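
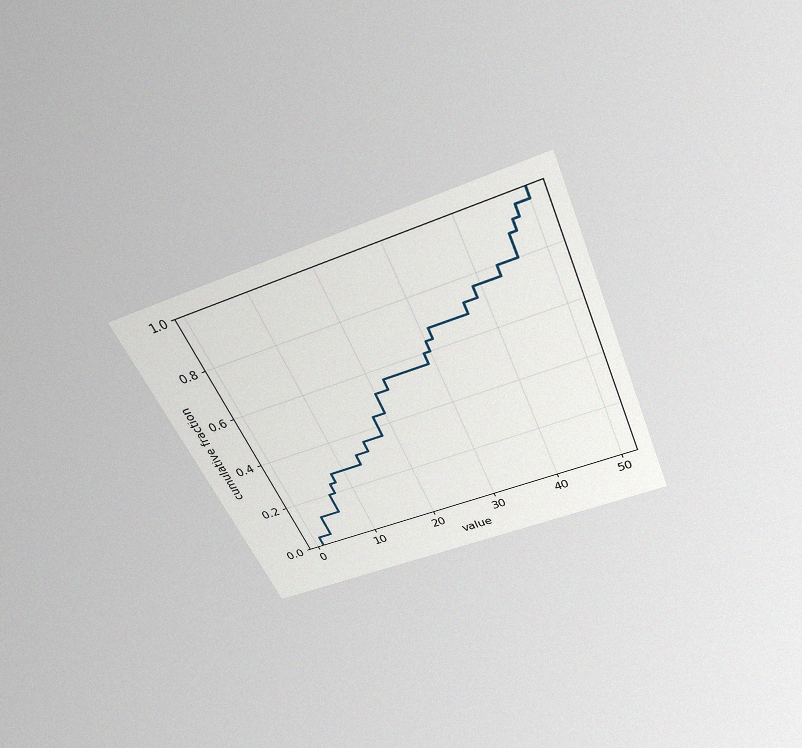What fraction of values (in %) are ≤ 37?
72%

The chart is tilted about 23° counter-clockwise and viewed slightly from above, with some photo noise. At x=37 the ECDF step is at 72%.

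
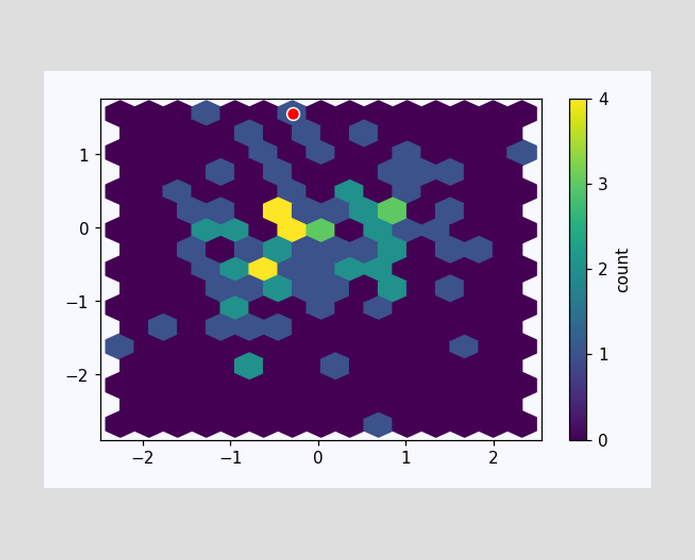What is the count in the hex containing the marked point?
1

The marked hex reads 1 on the colorbar.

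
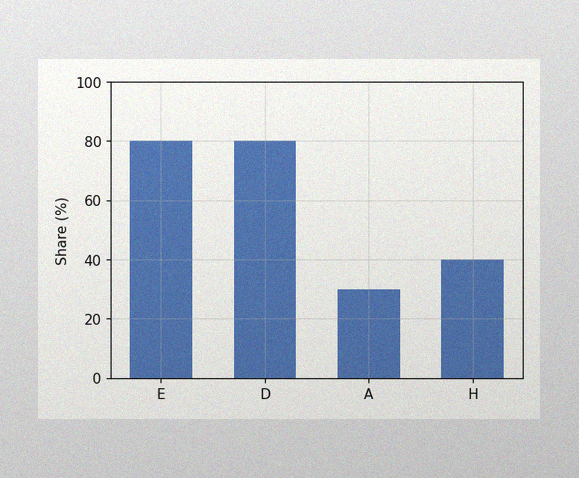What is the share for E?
80%

The image has some photo noise and uneven lighting. Reading along the chart's y-axis, the E bar reaches 80%.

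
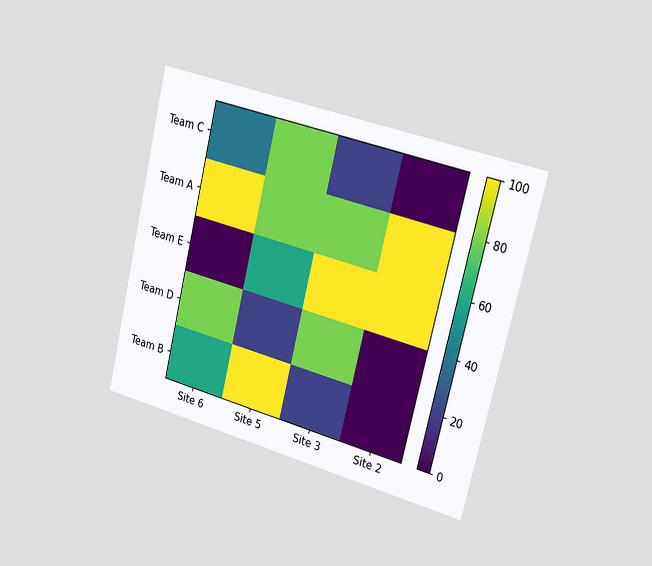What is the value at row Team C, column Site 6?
The chart is tilted about 14° clockwise and viewed slightly from the right. Matching cell (Team C, Site 6) against the colorbar gives 40.

40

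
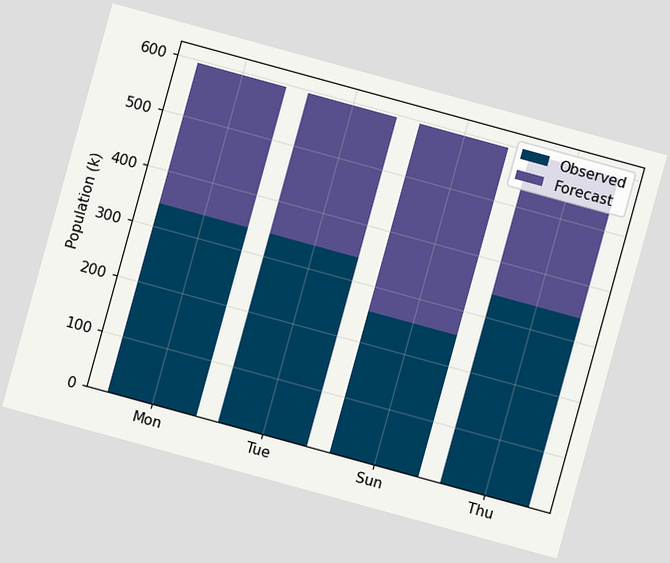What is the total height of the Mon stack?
595k

The chart is tilted about 15° clockwise. The Mon stack's top reaches 595k on the y-axis.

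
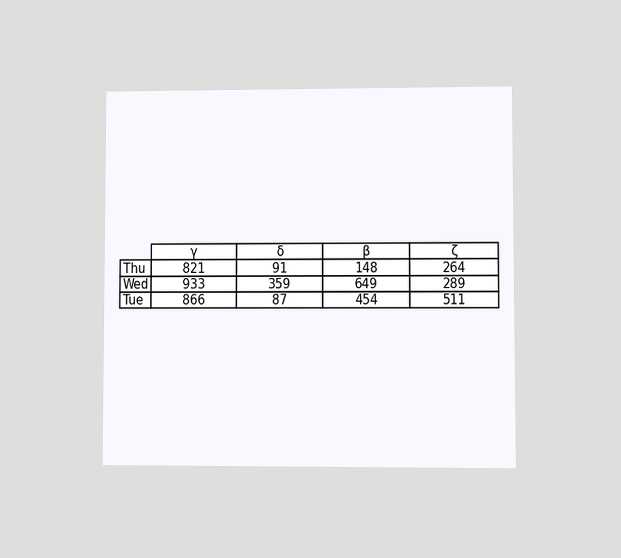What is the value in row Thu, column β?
The chart is viewed at a slight angle. The (Thu, β) cell reads 148.

148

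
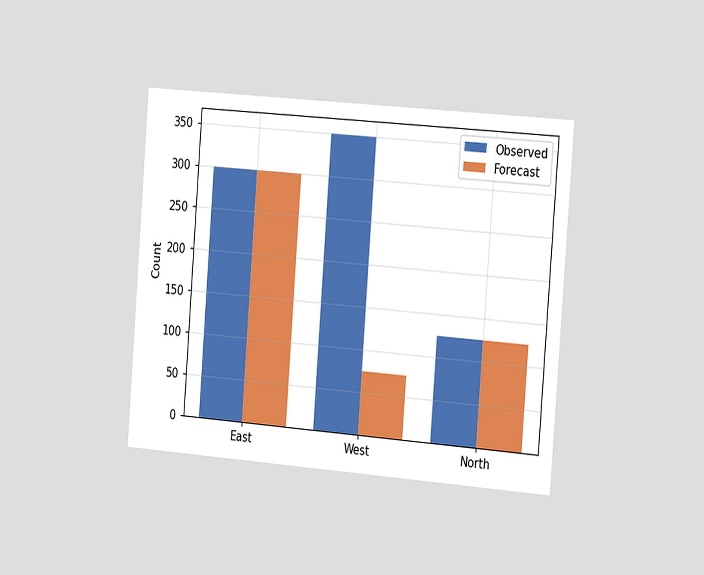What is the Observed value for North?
The chart is tilted about 4° clockwise and viewed slightly from the right. The Observed bar at North reaches 125 on the y-axis.

125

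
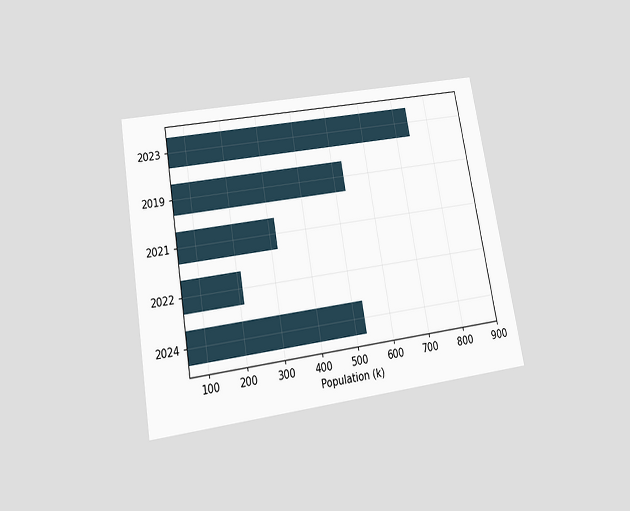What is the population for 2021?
318k

The chart is tilted about 10° counter-clockwise and viewed slightly from below. Reading along the chart's x-axis, the 2021 bar reaches 318k.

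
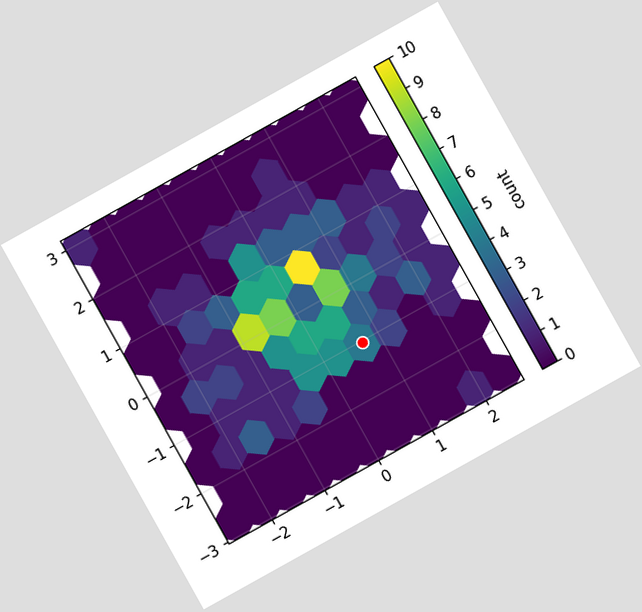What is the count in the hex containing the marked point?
4

The chart is tilted about 29° counter-clockwise. The marked hex reads 4 on the colorbar.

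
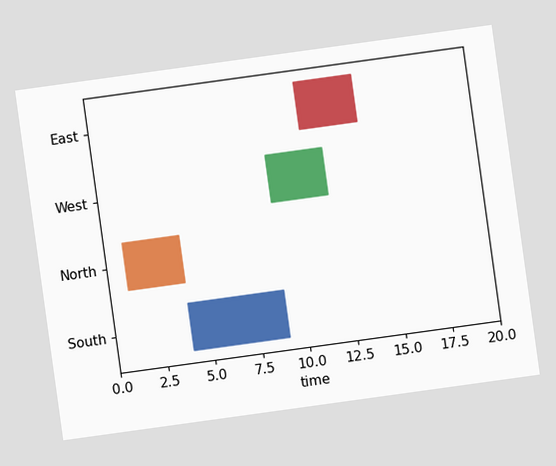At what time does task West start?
9

The chart is tilted about 8° counter-clockwise. The West bar begins at t=9.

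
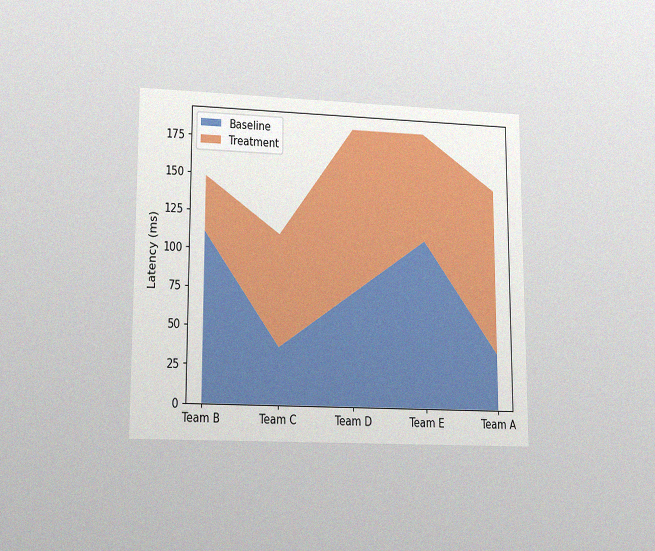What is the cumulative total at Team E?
185ms

The chart is viewed at a slight angle, with some photo noise. The stacked total at Team E reaches 185ms.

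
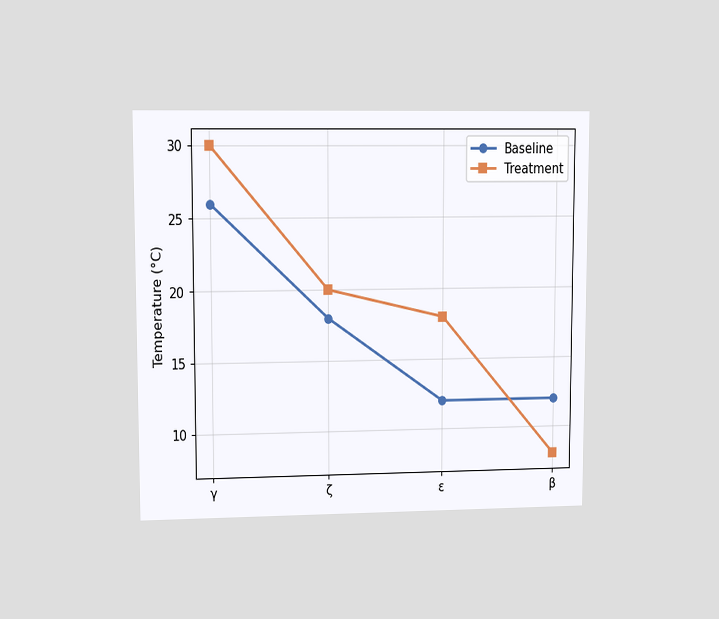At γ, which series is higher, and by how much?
Treatment, by 4°C

The chart is viewed at a slight angle. At γ, Treatment sits above the other line by 4°C.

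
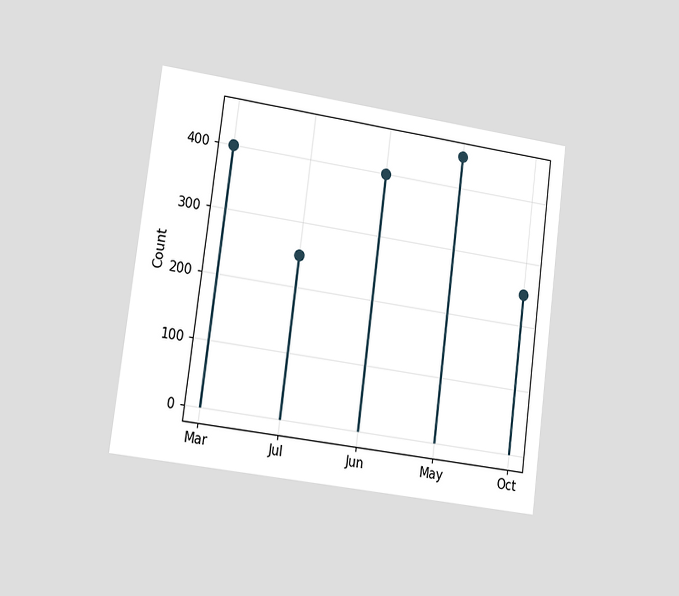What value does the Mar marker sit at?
The chart is tilted about 7° clockwise and viewed slightly from the left. The Mar marker sits at 400.

400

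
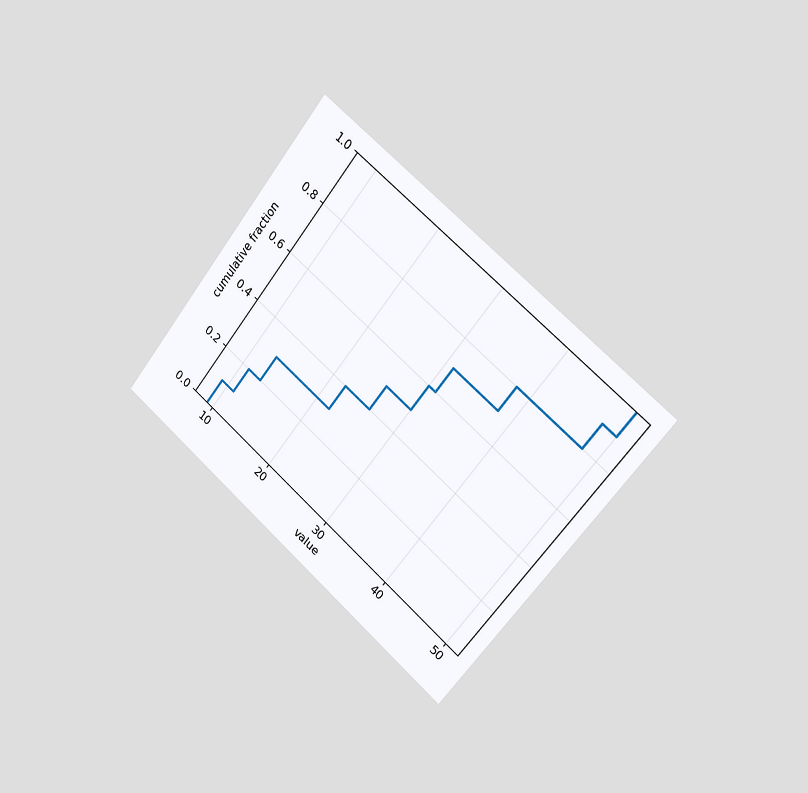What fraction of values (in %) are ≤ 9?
The chart is tilted about 38° clockwise and viewed slightly from the right. At x=9 the ECDF step is at 10%.

10%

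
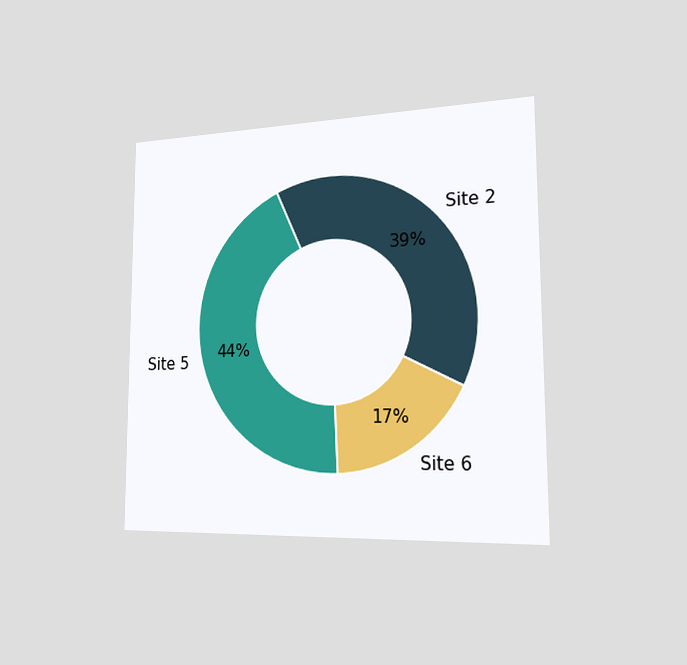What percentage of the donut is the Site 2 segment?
The chart is viewed slightly from the right. The Site 2 segment takes up 39% of the ring.

39%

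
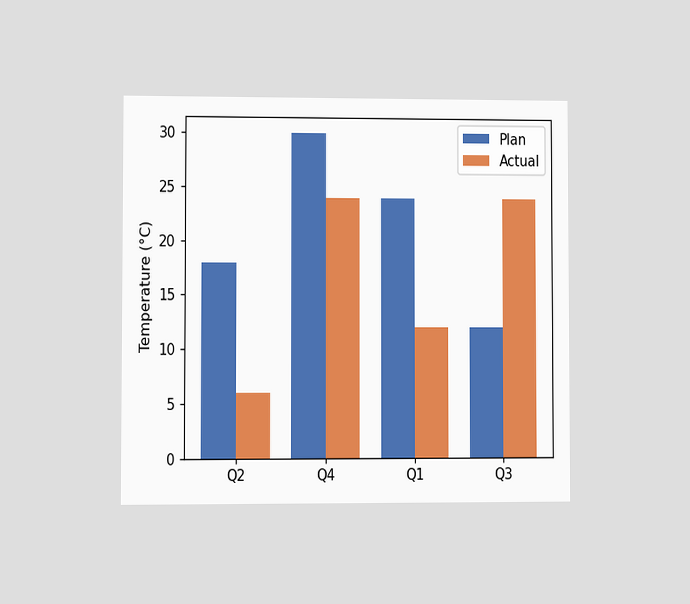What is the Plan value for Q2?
The chart is viewed at a slight angle. The Plan bar at Q2 reaches 18°C on the y-axis.

18°C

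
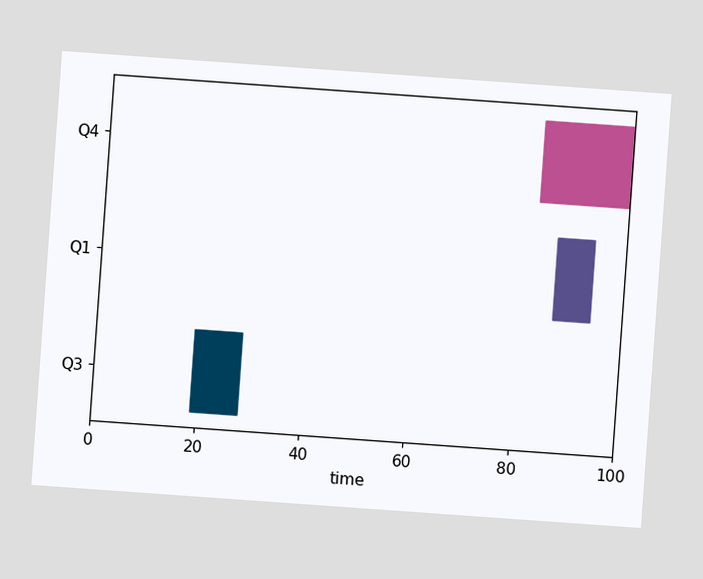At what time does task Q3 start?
19

The chart is tilted about 4° clockwise. The Q3 bar begins at t=19.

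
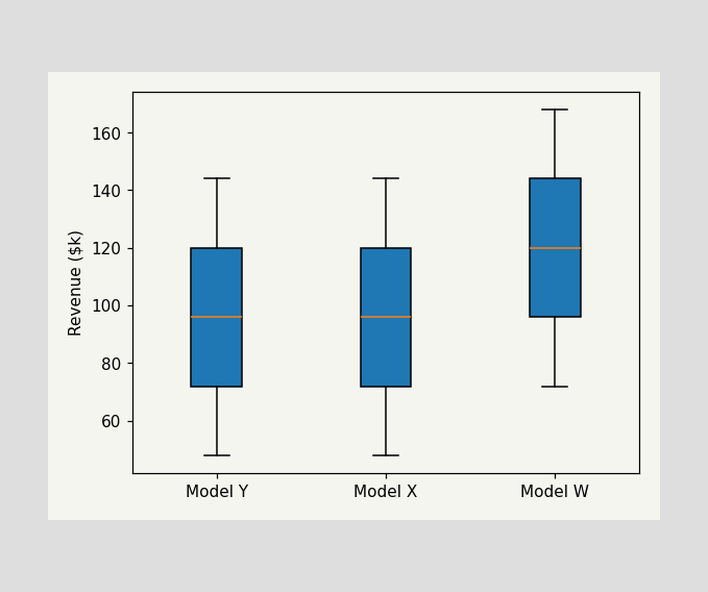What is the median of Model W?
$120k

The median line in the Model W box sits at $120k.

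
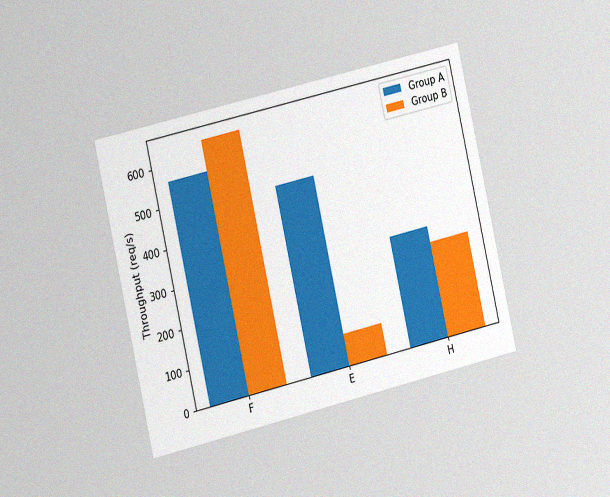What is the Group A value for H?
The chart is tilted about 13° counter-clockwise and viewed slightly from the left, with some photo noise. The Group A bar at H reaches 280req/s on the y-axis.

280req/s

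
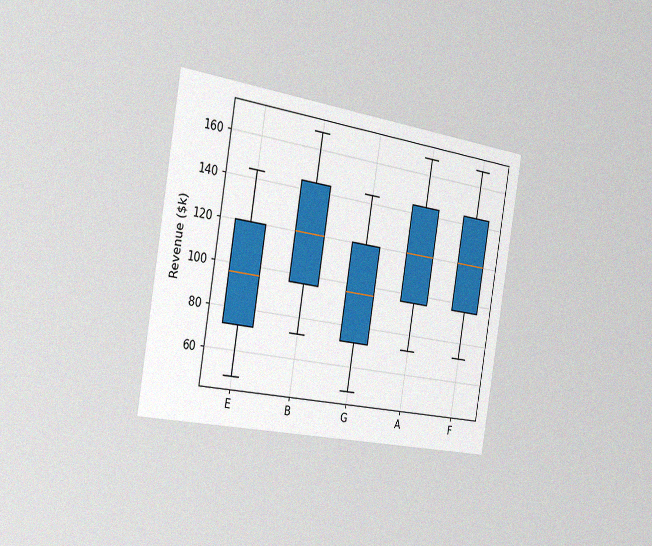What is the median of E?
The chart is tilted about 9° clockwise and viewed slightly from the left, with some photo noise. The median line in the E box sits at $96k.

$96k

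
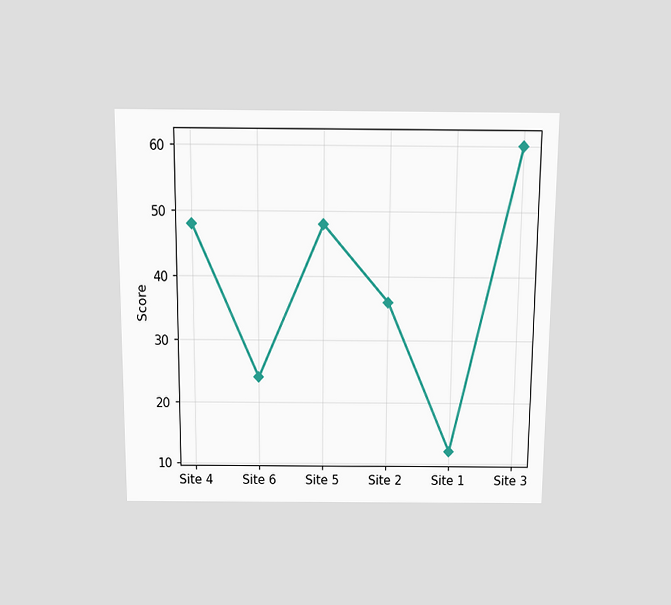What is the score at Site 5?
48

The chart is viewed slightly from above. At Site 5, the line is at 48.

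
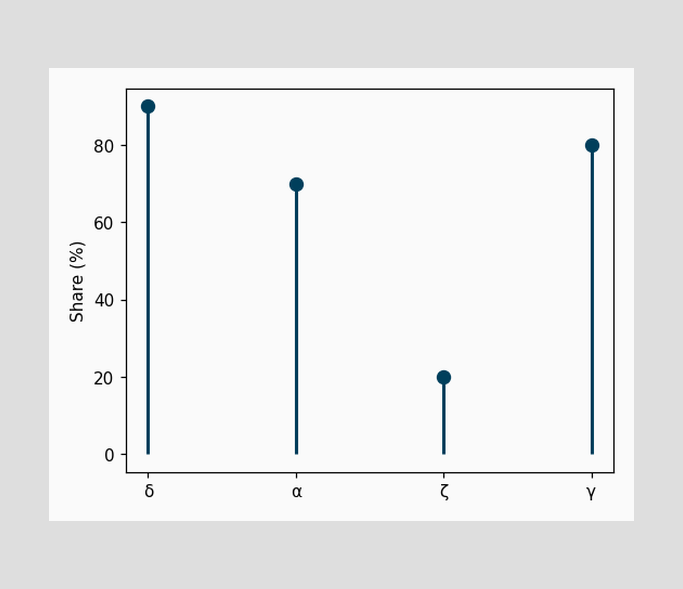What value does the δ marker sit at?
90%

The δ marker sits at 90%.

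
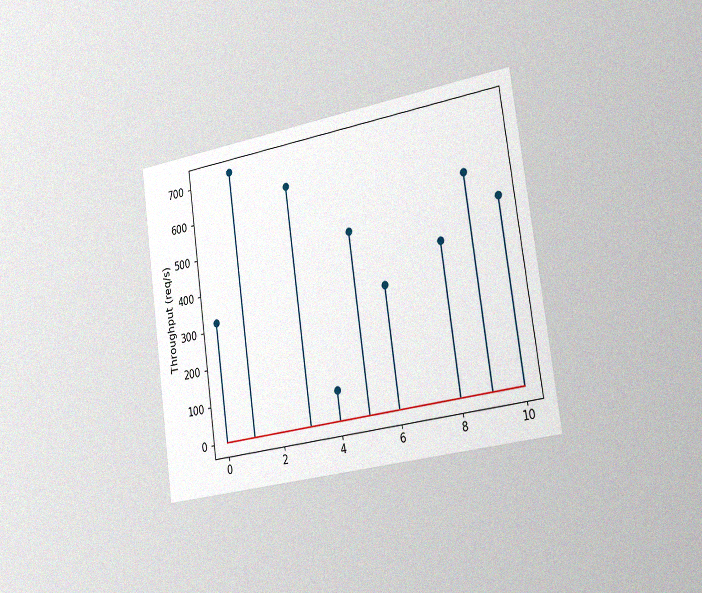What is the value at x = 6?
320req/s

The chart is tilted about 8° counter-clockwise and viewed slightly from the right, with some photo noise. The stem at x=6 reaches 320req/s.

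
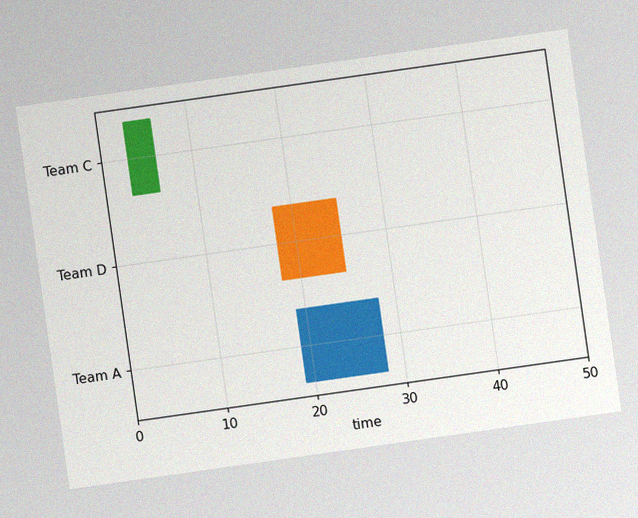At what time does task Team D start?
18

The chart is tilted about 8° counter-clockwise, with some photo noise. The Team D bar begins at t=18.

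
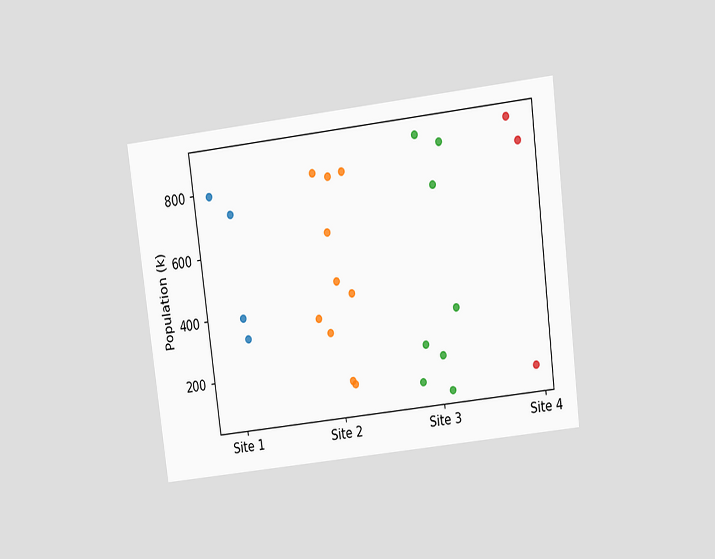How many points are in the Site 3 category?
The chart is tilted about 7° counter-clockwise and viewed slightly from above. Counting the markers in the Site 3 column gives 8.

8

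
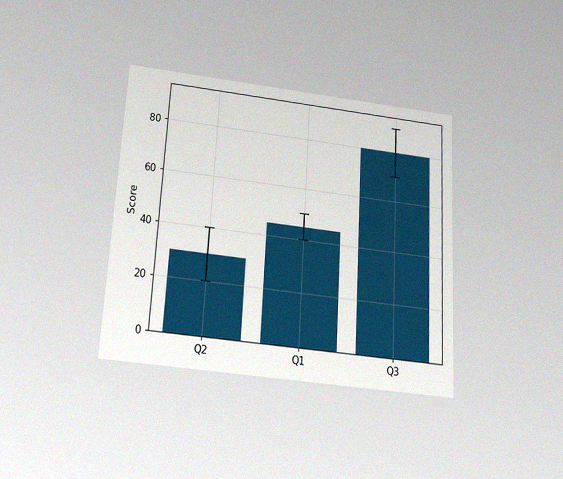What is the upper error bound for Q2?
40

The chart is tilted about 3° clockwise and viewed slightly from below, with some photo noise. The Q2 bar's upper whisker reaches 40.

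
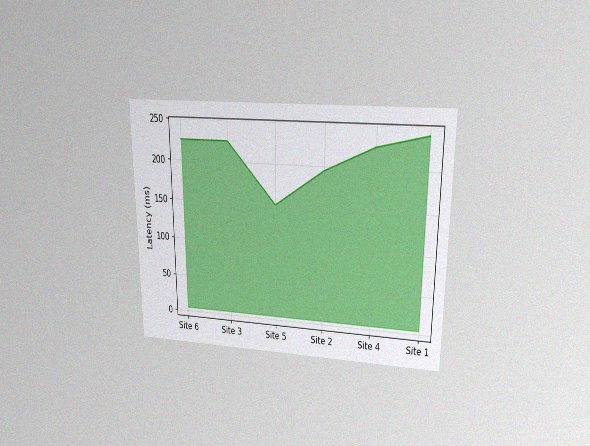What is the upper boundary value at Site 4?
225ms

The chart is viewed at a slight angle, with some photo noise. At Site 4 the upper boundary is at 225ms.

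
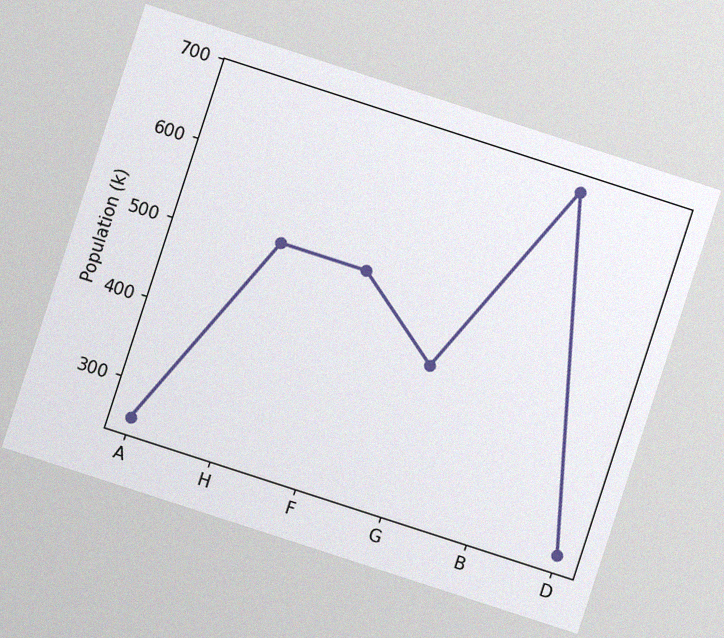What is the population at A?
255k

The chart is tilted about 18° clockwise, with some photo noise. At A, the line is at 255k.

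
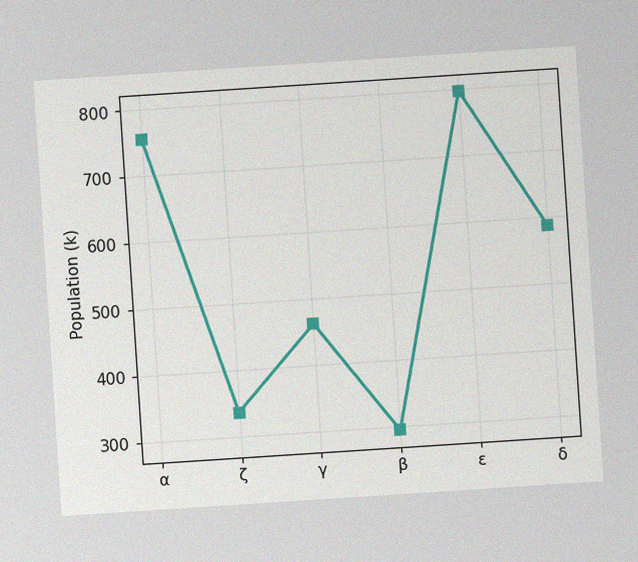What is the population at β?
294k

The chart is tilted about 4° counter-clockwise, with some photo noise. At β, the line is at 294k.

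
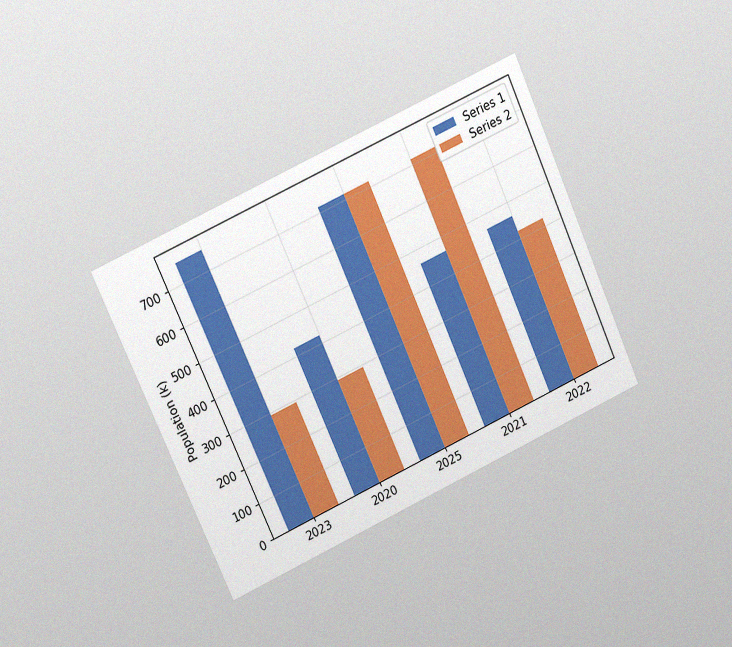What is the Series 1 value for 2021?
The chart is tilted about 24° counter-clockwise and viewed at a slight angle, with some photo noise. The Series 1 bar at 2021 reaches 462k on the y-axis.

462k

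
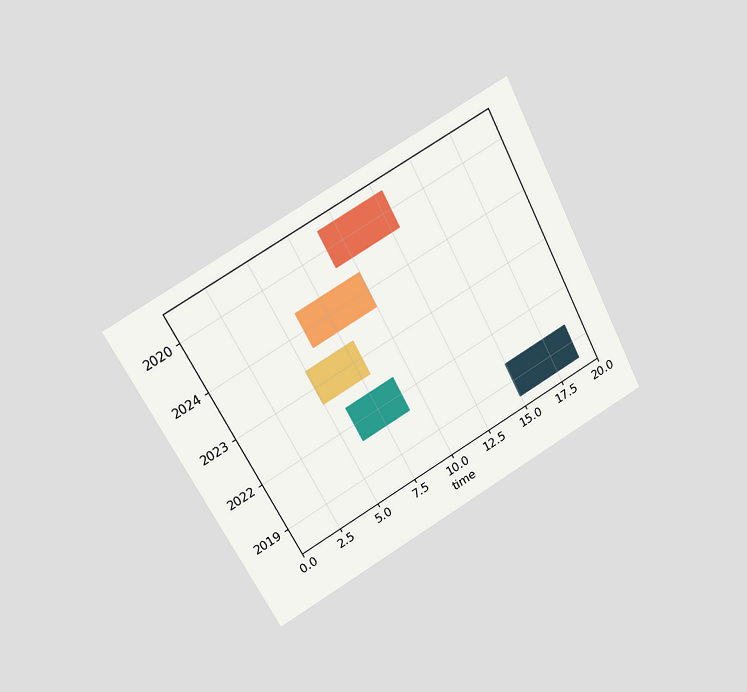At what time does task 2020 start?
9

The chart is tilted about 28° counter-clockwise and viewed at a slight angle. The 2020 bar begins at t=9.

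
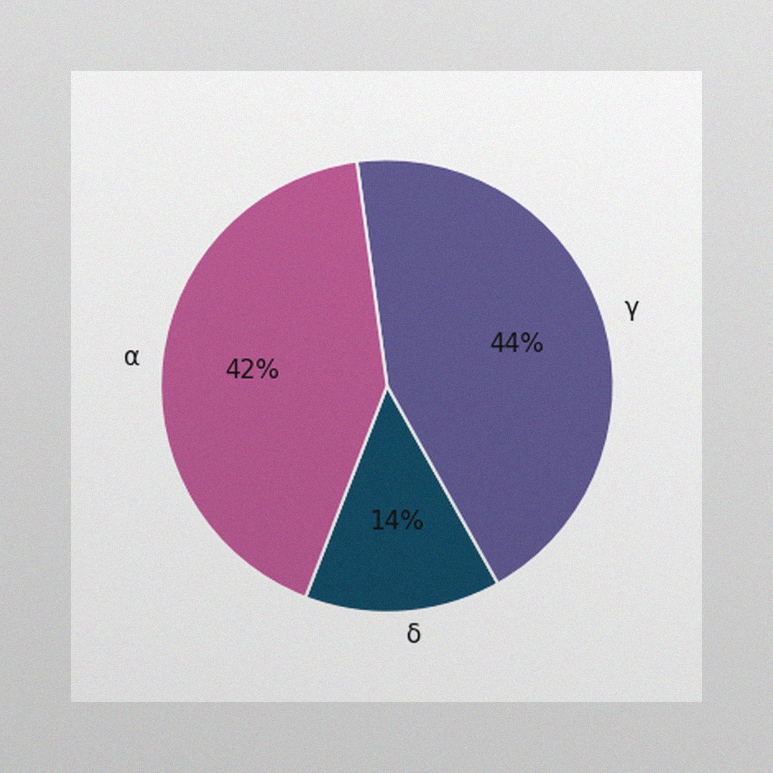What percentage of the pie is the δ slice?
14%

The image has some photo noise and uneven lighting. The δ slice takes up 14% of the pie.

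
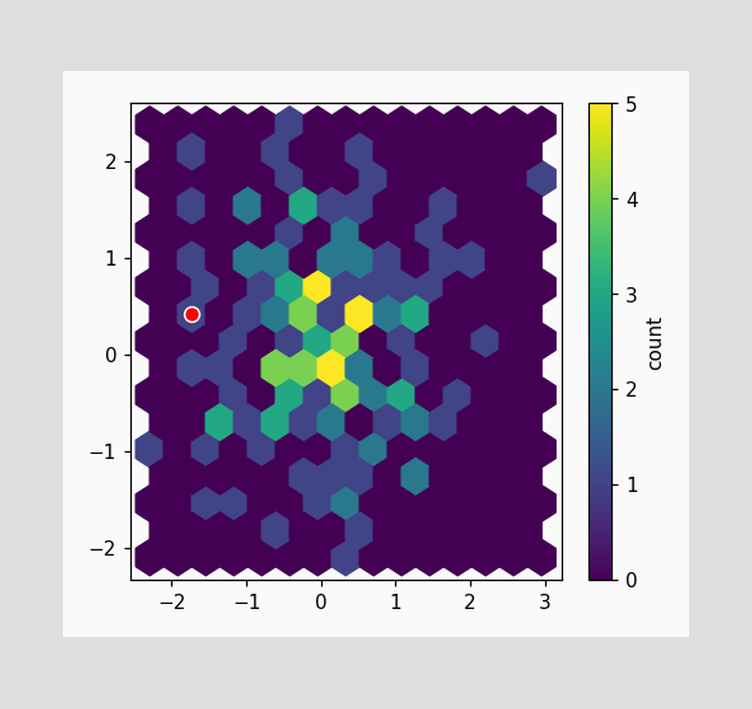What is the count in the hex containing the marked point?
The marked hex reads 1 on the colorbar.

1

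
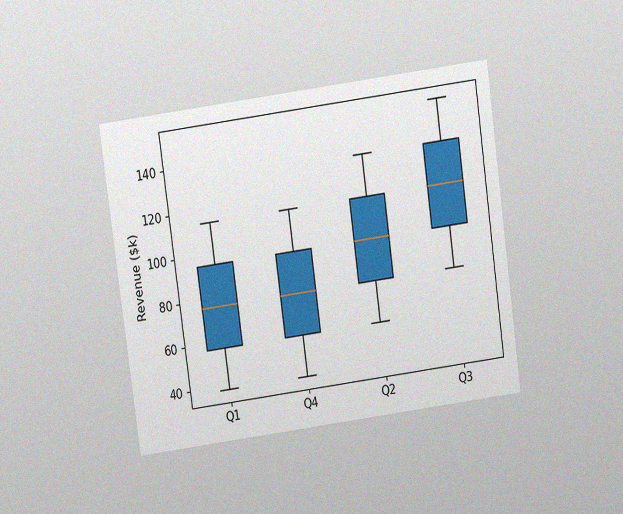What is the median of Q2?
The chart is tilted about 8° counter-clockwise and viewed at a slight angle, with some photo noise. The median line in the Q2 box sits at $95k.

$95k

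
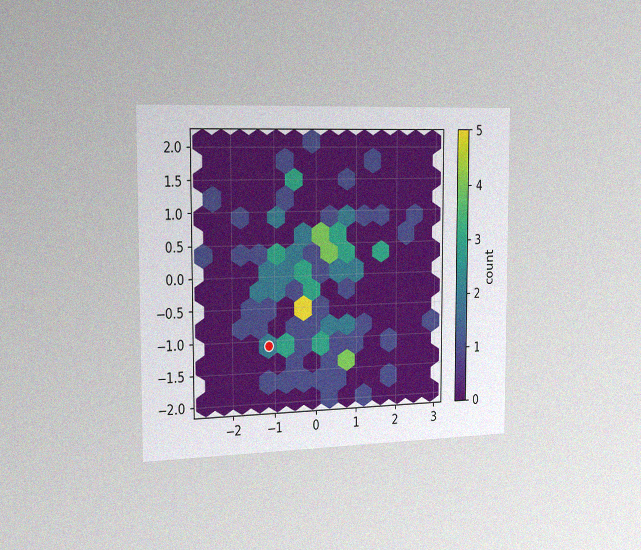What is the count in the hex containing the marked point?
The chart is viewed slightly from the left, with some photo noise. The marked hex reads 2 on the colorbar.

2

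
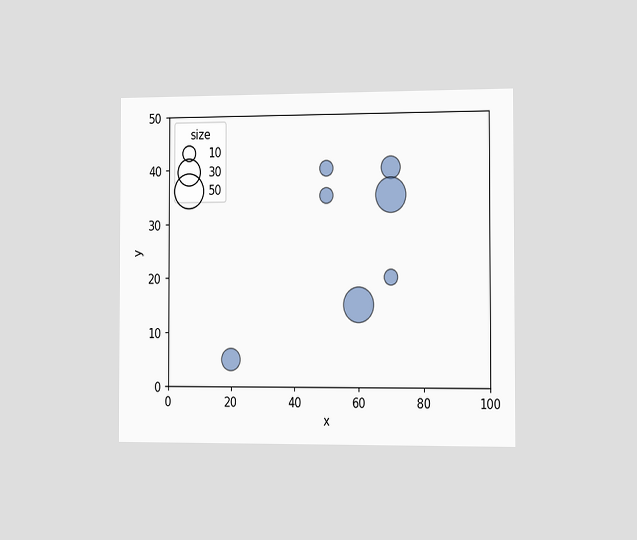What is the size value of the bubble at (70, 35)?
The chart is viewed slightly from the right. Matching the bubble at (70, 35) against the size legend gives 50.

50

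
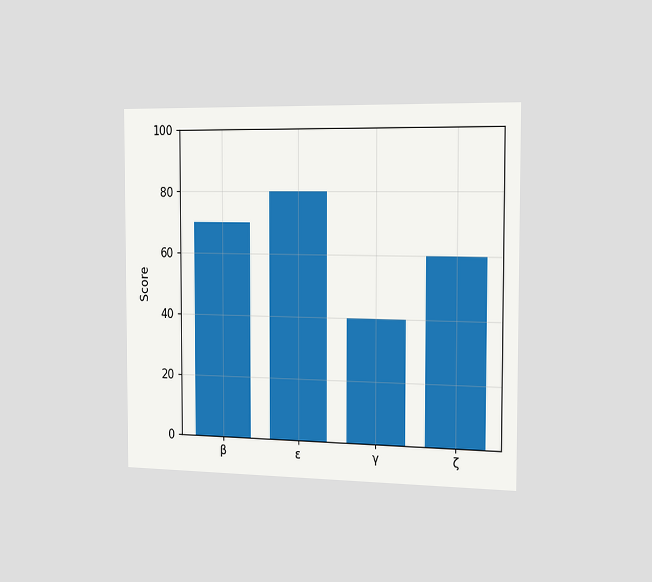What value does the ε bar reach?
The chart is viewed slightly from the right. Reading along the chart's y-axis, the ε bar reaches 80.

80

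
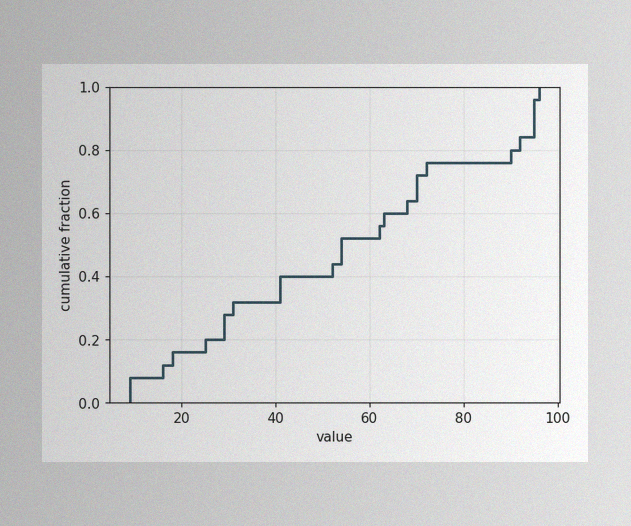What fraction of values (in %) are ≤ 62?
The image has some photo noise and uneven lighting. At x=62 the ECDF step is at 56%.

56%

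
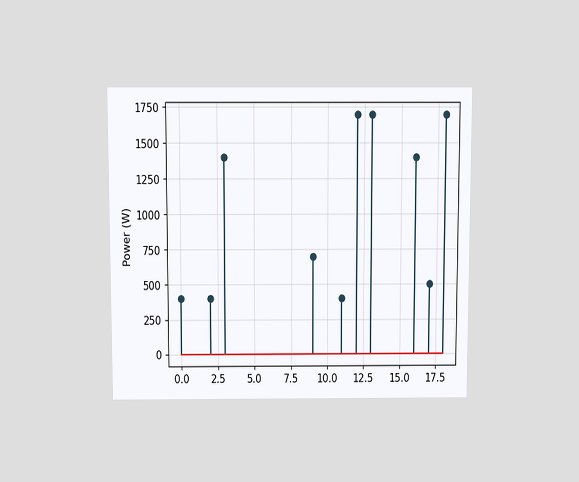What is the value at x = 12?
The chart is viewed slightly from above. The stem at x=12 reaches 1700W.

1700W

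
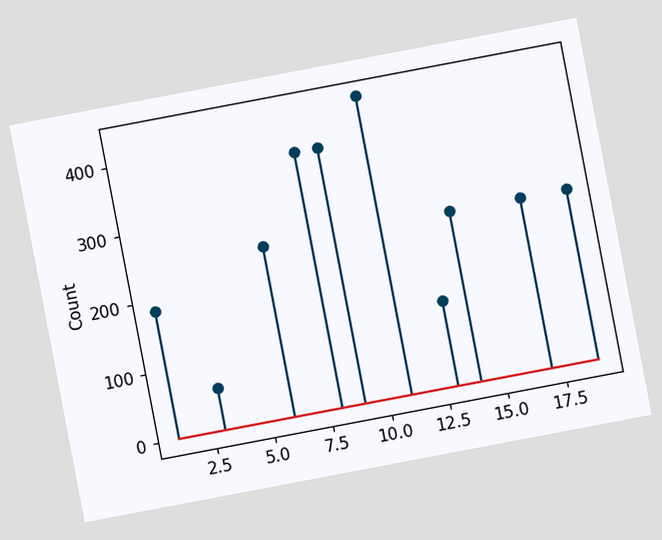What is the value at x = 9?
The chart is tilted about 11° counter-clockwise. The stem at x=9 reaches 372.

372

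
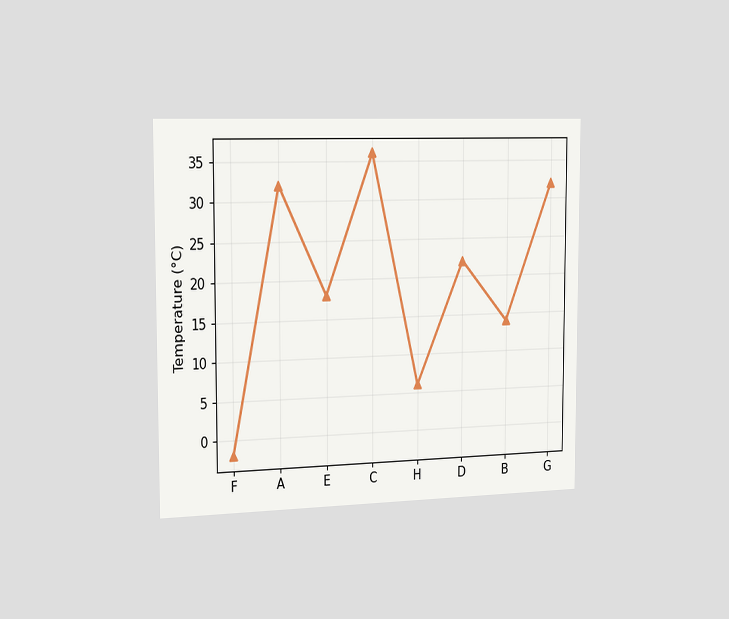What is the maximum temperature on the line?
36°C

The chart is viewed slightly from the left. The highest point is at C, and reading across to the y-axis gives 36°C.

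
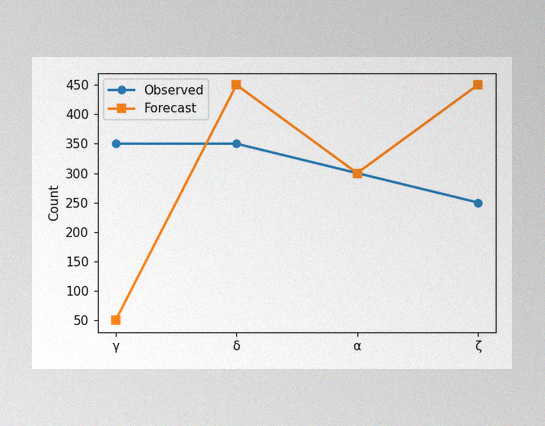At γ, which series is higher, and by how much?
The image has some photo noise and uneven lighting. At γ, Observed sits above the other line by 300.

Observed, by 300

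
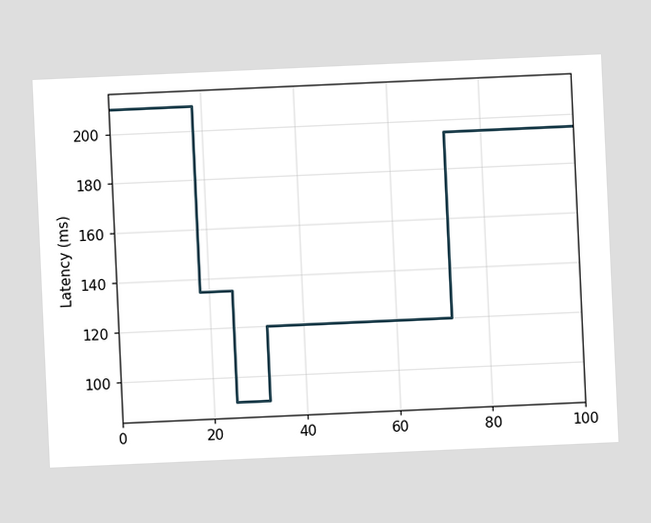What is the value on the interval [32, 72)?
120ms

The chart is tilted about 3° counter-clockwise. On [32, 72) the step sits at 120ms.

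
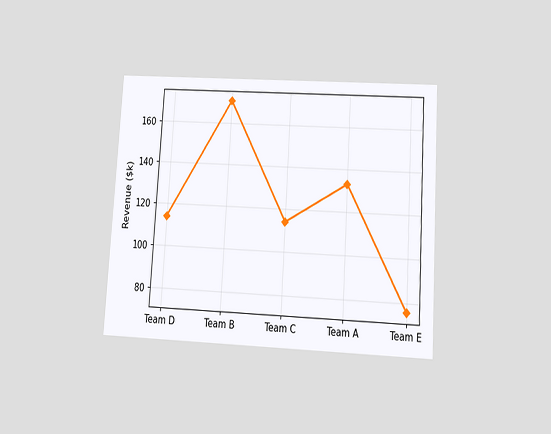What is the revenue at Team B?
The chart is tilted about 4° clockwise and viewed slightly from below. At Team B, the line is at $171k.

$171k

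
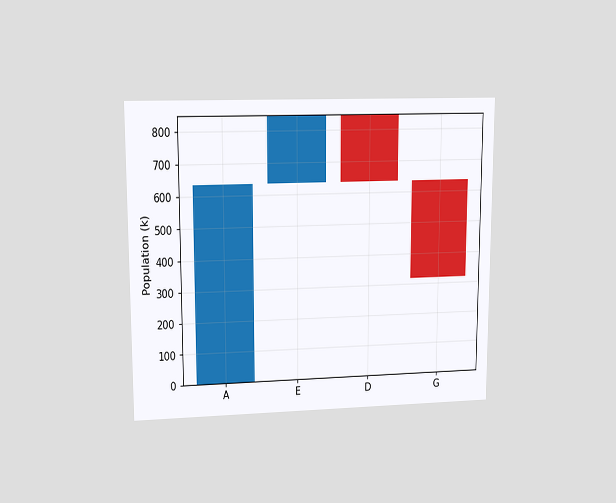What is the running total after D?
The chart is viewed at a slight angle. After D the running total reaches 636k.

636k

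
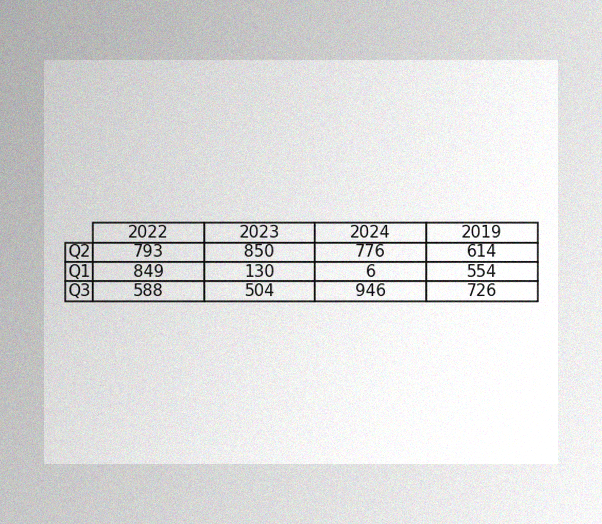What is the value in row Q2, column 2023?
850

The image has some photo noise and uneven lighting. The (Q2, 2023) cell reads 850.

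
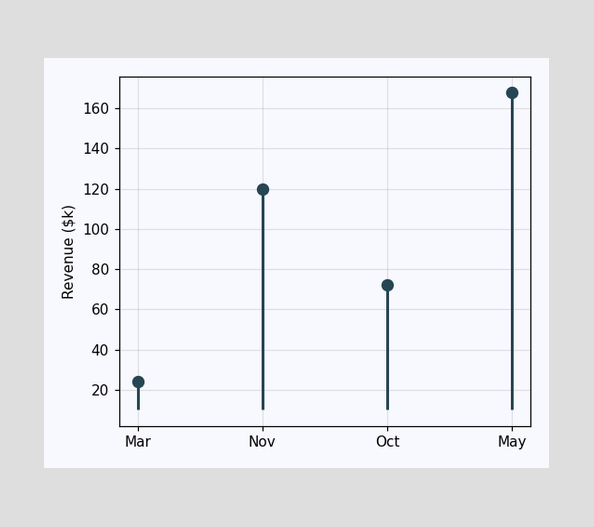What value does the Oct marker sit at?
$72k

The Oct marker sits at $72k.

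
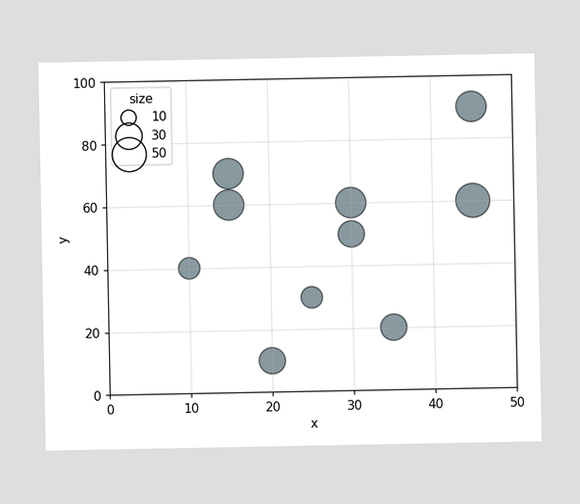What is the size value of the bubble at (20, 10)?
30

Matching the bubble at (20, 10) against the size legend gives 30.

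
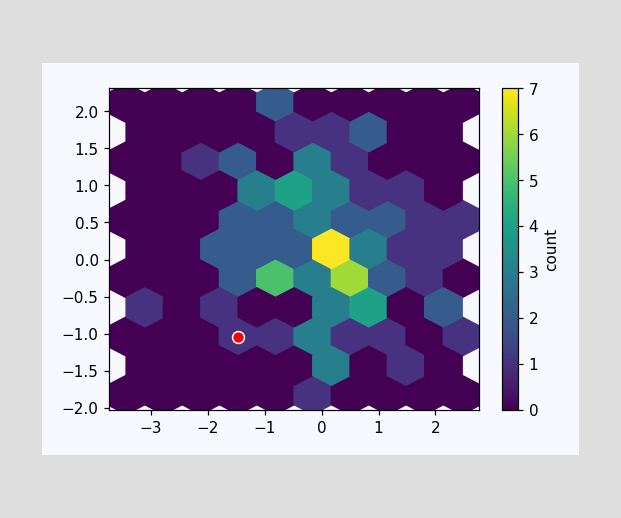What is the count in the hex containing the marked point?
1

The marked hex reads 1 on the colorbar.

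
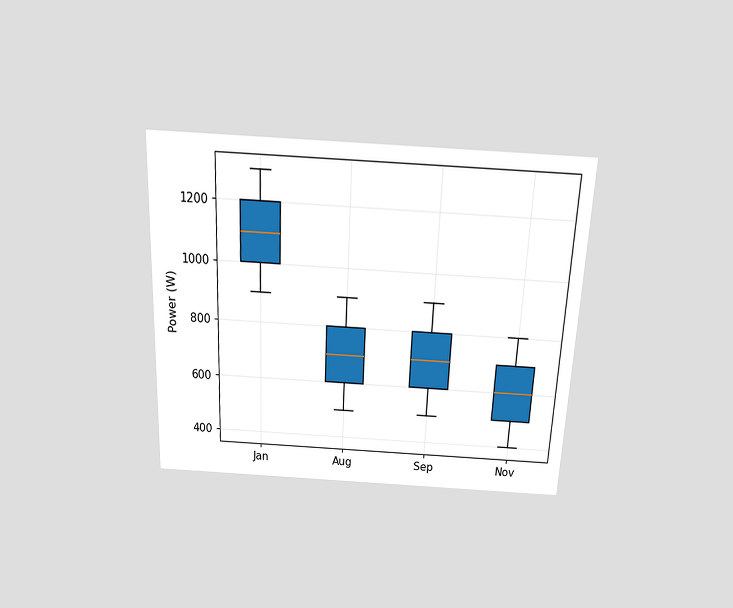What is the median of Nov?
The chart is tilted about 3° clockwise and viewed slightly from above. The median line in the Nov box sits at 600W.

600W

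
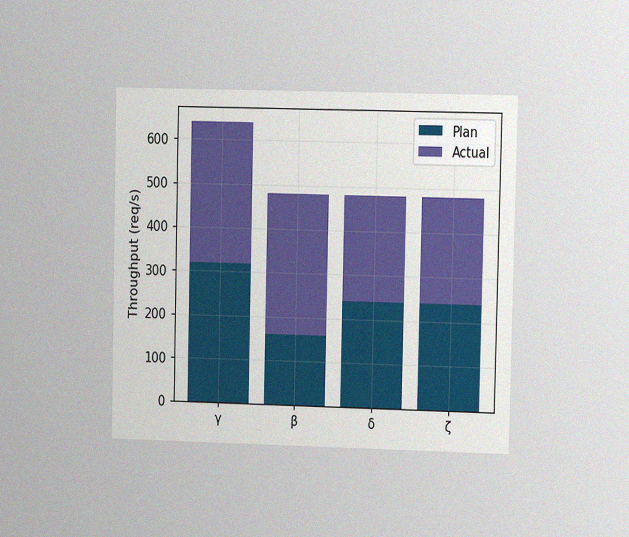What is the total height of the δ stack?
The chart is viewed at a slight angle, with some photo noise. The δ stack's top reaches 480req/s on the y-axis.

480req/s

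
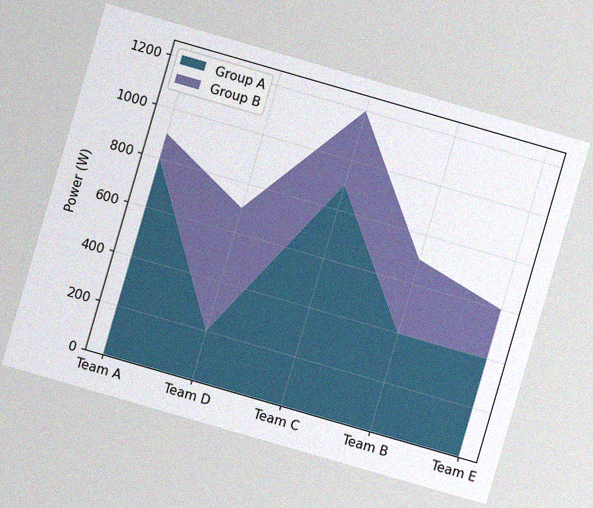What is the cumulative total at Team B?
The chart is tilted about 16° clockwise, with some photo noise. The stacked total at Team B reaches 700W.

700W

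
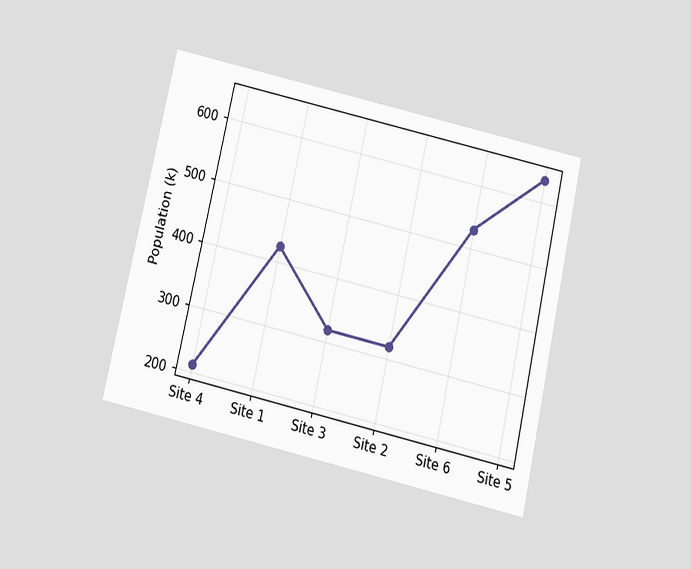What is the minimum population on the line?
The chart is tilted about 13° clockwise and viewed slightly from below. The lowest point is at Site 4, and reading across to the y-axis gives 212k.

212k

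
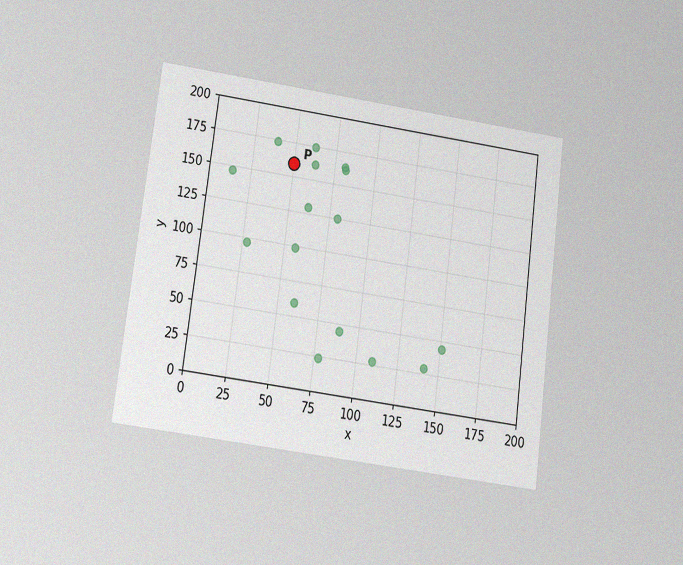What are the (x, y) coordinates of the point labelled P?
The chart is tilted about 7° clockwise and viewed at a slight angle, with some photo noise. Following the gridlines from P to each axis, P sits at (50, 160).

(50, 160)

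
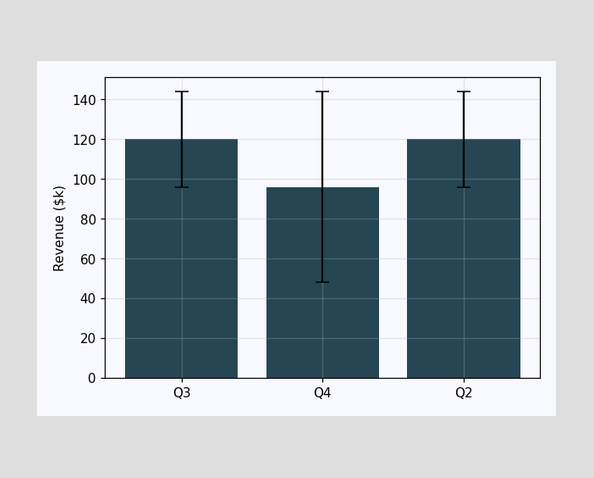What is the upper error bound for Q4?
$144k

The Q4 bar's upper whisker reaches $144k.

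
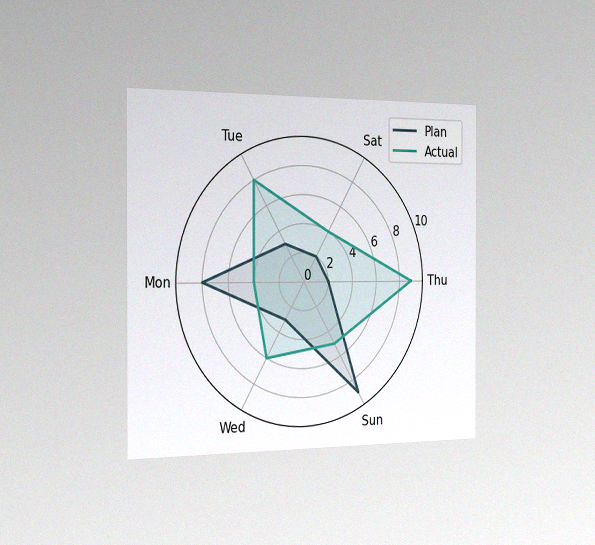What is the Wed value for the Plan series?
The chart is viewed slightly from the left, with some photo noise. On the Wed axis, Plan reaches 3.

3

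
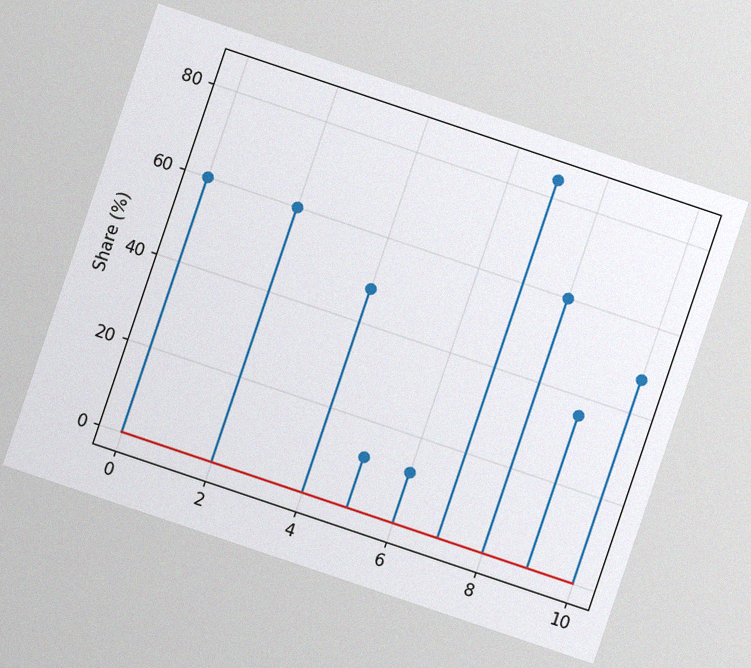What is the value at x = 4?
The chart is tilted about 19° clockwise, with some photo noise. The stem at x=4 reaches 48%.

48%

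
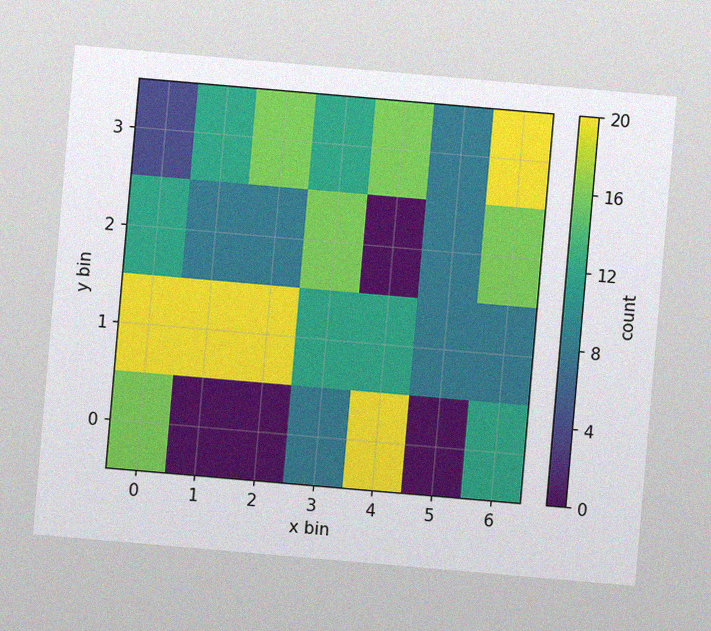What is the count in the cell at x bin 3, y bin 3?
The chart is tilted about 5° clockwise, with some photo noise. Matching the cell (3, 3) against the colorbar gives 12.

12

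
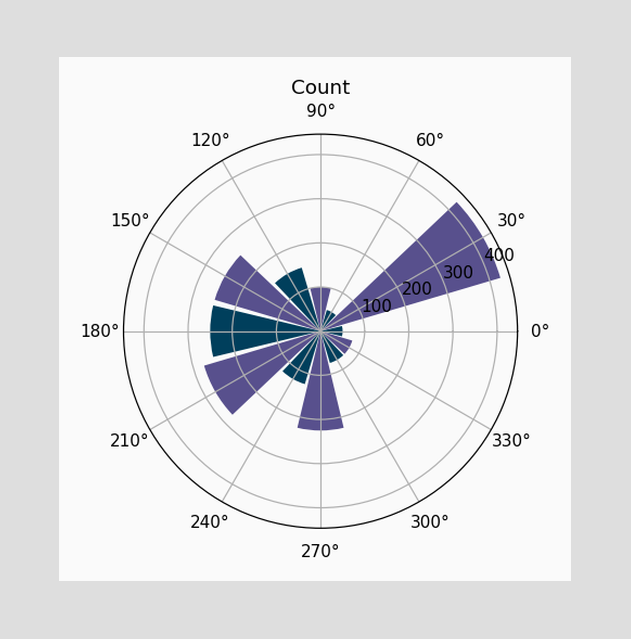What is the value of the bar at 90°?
The bar at 90° reaches 100 on the radial axis.

100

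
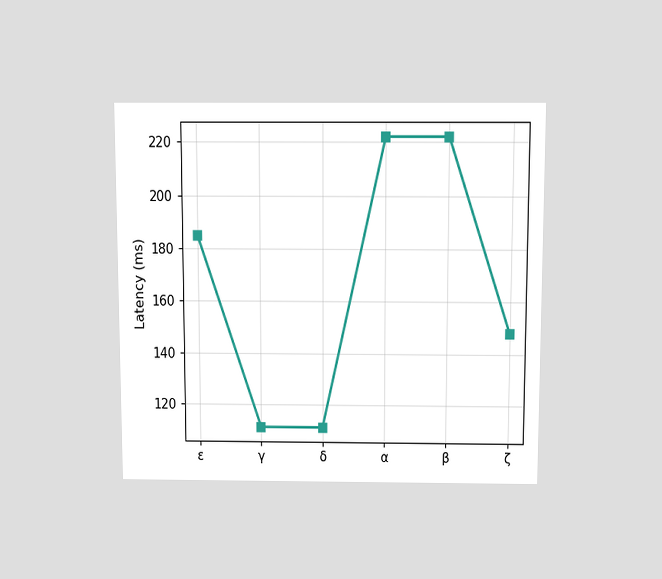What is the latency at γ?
The chart is viewed slightly from above. At γ, the line is at 111ms.

111ms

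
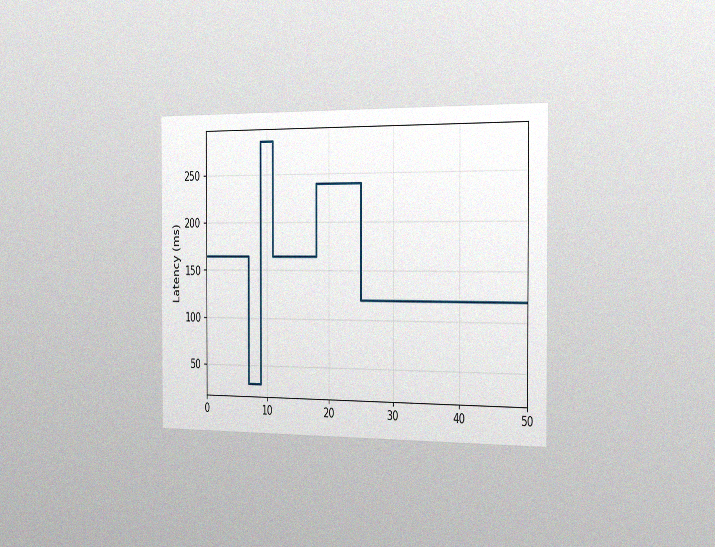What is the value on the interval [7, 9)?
30ms

The chart is viewed slightly from the right, with some photo noise. On [7, 9) the step sits at 30ms.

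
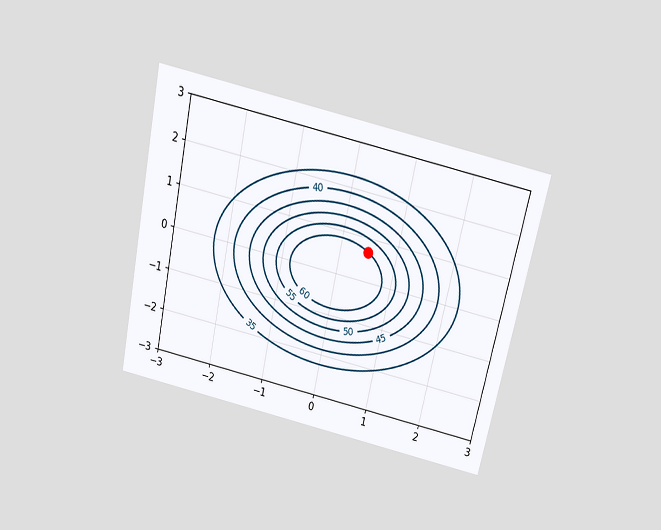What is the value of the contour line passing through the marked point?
The chart is tilted about 12° clockwise and viewed slightly from above. The marked point sits on the contour labelled 60.

60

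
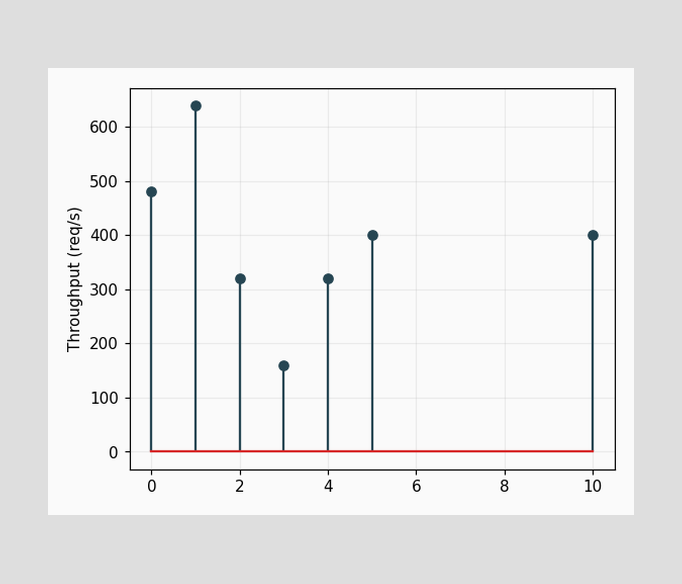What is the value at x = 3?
160req/s

The stem at x=3 reaches 160req/s.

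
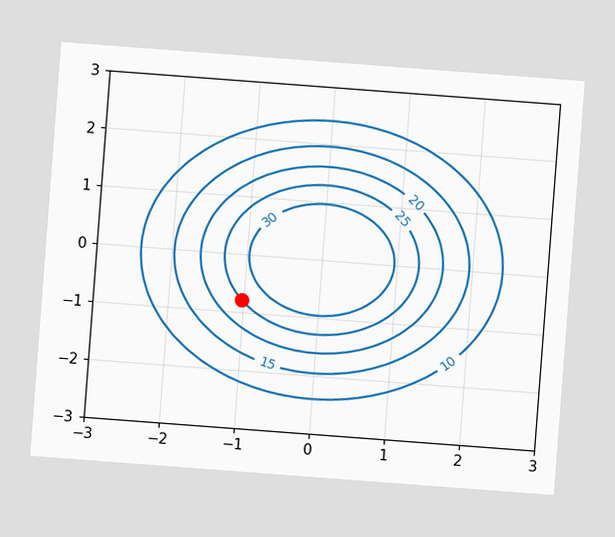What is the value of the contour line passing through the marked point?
The chart is tilted about 4° clockwise. The marked point sits on the contour labelled 25.

25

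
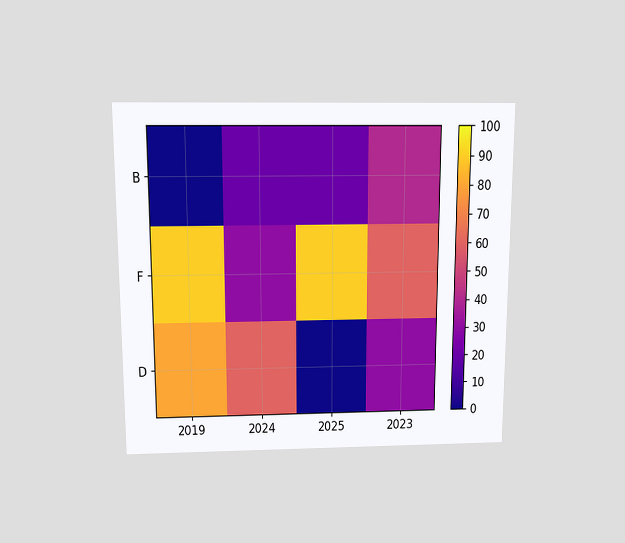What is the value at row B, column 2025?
The chart is viewed slightly from above. Matching cell (B, 2025) against the colorbar gives 20.

20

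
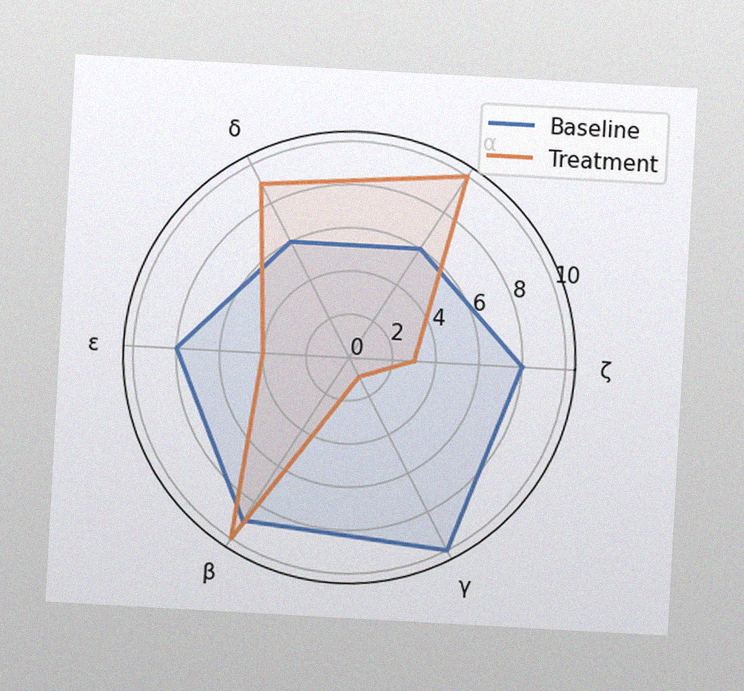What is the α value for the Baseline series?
6

The chart is tilted about 3° clockwise, with some photo noise. On the α axis, Baseline reaches 6.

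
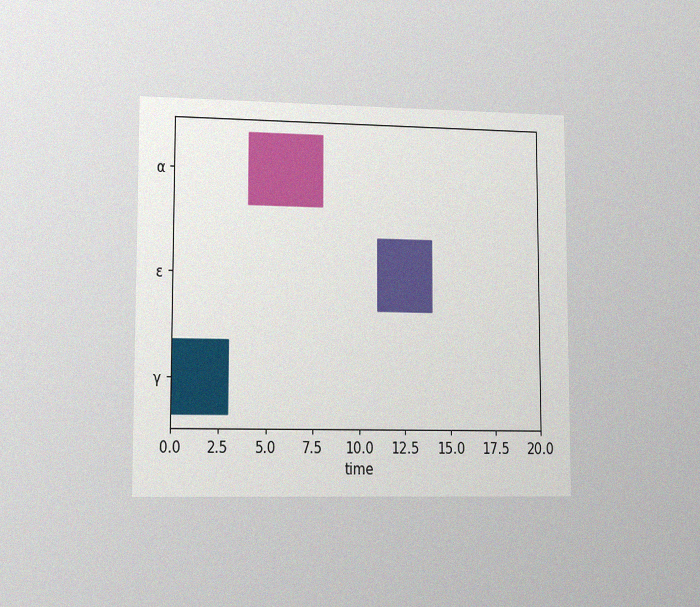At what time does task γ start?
0

The chart is viewed slightly from the left, with some photo noise. The γ bar begins at t=0.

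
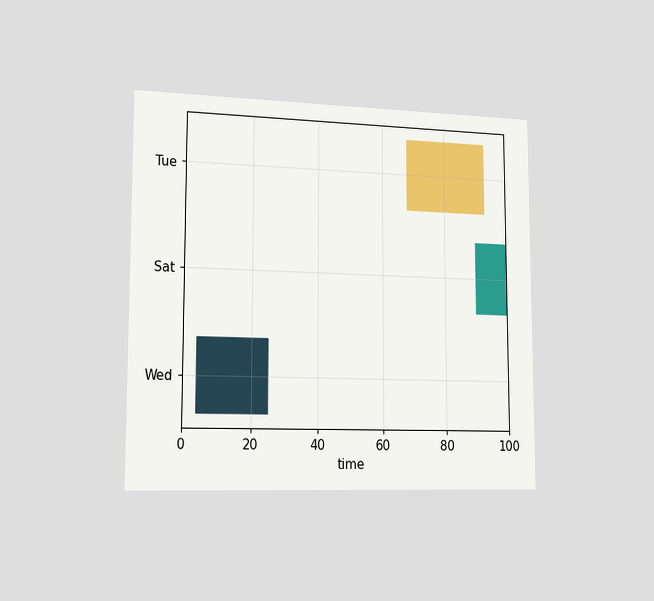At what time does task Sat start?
90

The chart is viewed slightly from the left. The Sat bar begins at t=90.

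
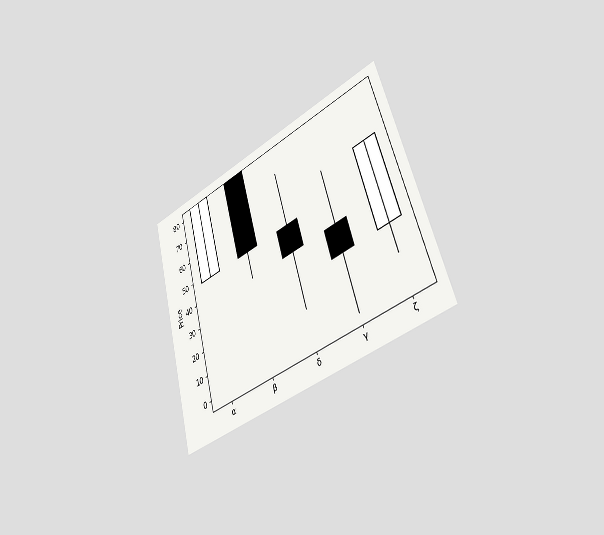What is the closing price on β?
The chart is tilted about 16° counter-clockwise and viewed slightly from the right. The β candle closes at 48.

48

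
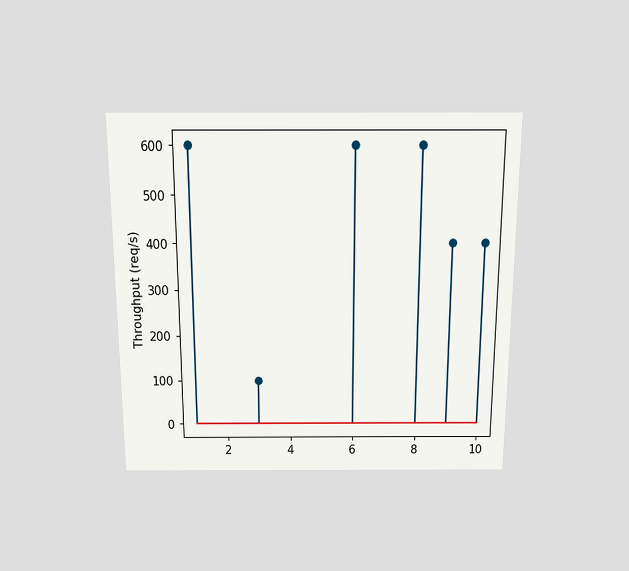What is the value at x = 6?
600req/s

The chart is viewed slightly from above. The stem at x=6 reaches 600req/s.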